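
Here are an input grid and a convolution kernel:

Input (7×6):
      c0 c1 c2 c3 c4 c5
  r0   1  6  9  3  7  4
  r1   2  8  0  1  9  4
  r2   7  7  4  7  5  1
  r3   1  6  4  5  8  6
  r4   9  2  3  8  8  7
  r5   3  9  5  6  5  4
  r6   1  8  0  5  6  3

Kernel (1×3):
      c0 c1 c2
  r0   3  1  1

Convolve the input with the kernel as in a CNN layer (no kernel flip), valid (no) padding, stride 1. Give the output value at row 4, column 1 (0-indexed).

17

The receptive field on the input at this output position is [2 3 8]. Elementwise product with the kernel and sum: 2·3 + 3·1 + 8·1.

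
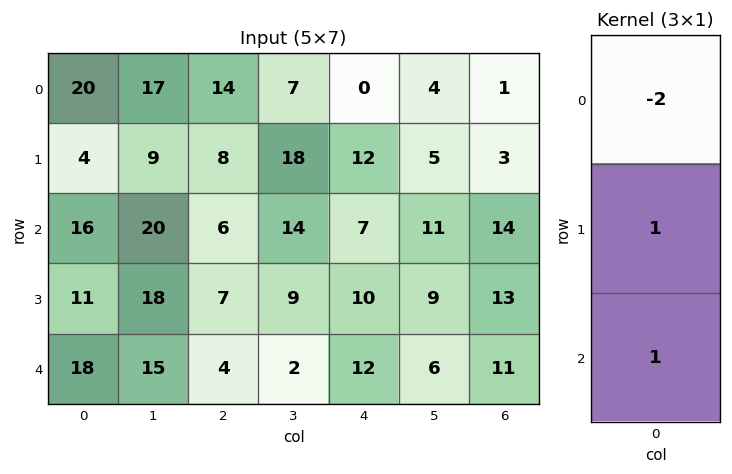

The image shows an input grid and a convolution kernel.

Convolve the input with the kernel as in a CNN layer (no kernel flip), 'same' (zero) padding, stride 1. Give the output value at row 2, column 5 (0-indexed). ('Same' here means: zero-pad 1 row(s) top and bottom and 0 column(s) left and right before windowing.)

10

The receptive field on the zero-padded input at this output position is [5 / 11 / 9]. Elementwise product with the kernel and sum: 5·-2 + 11·1 + 9·1.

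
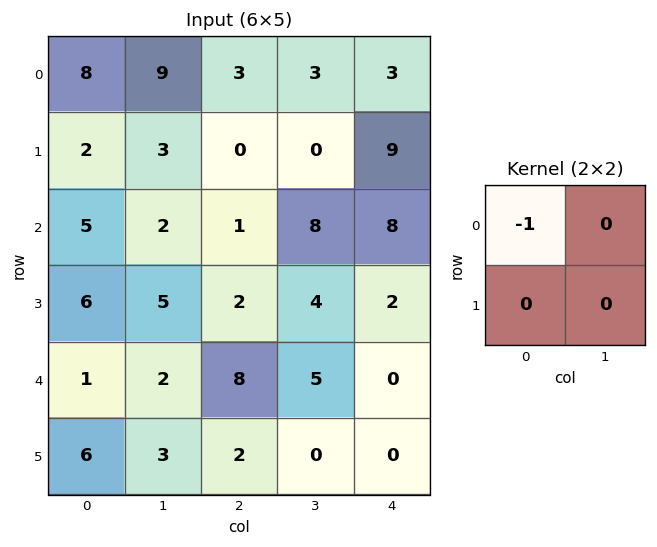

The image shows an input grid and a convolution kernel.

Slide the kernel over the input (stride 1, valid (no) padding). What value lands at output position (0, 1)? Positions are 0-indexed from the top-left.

-9

The receptive field on the input at this output position is [9 3 / 3 0]. Elementwise product with the kernel and sum: 9·-1.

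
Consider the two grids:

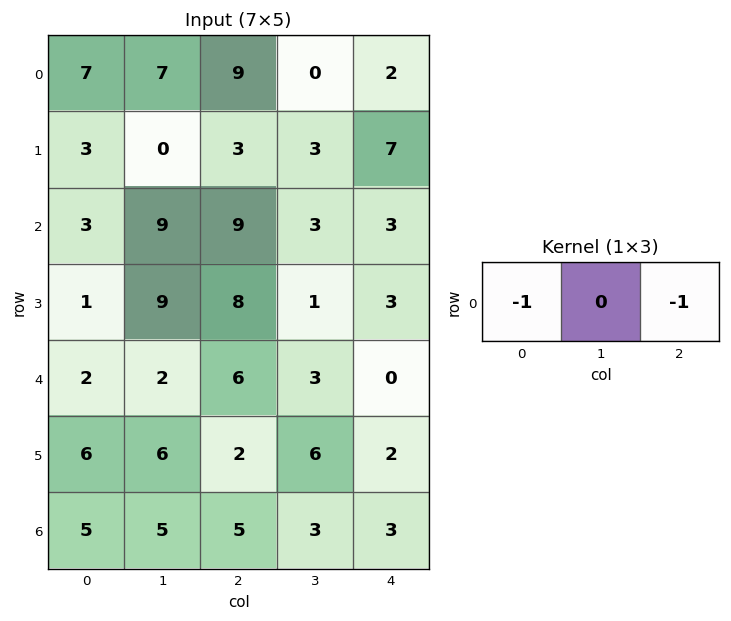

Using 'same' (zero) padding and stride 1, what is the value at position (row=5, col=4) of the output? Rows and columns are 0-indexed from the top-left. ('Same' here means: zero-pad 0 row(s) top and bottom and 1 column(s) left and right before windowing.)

The receptive field on the zero-padded input at this output position is [6 2 0]. Elementwise product with the kernel and sum: 6·-1 + 0·-1.

-6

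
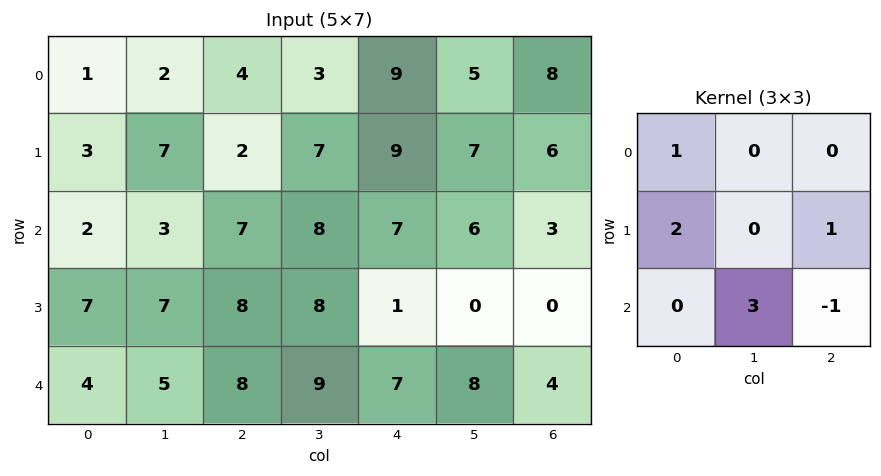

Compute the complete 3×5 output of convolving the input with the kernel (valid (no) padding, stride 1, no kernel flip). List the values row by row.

11 36 34 39 48
27 37 46 32 26
31 40 44 37 29

Output[0,0]: The receptive field on the input at this output position is [1 2 4 / 3 7 2 / 2 3 7]. Elementwise product with the kernel and sum: 1·1 + 3·2 + 2·1 + 3·3 + 7·-1.
Output[0,1]: The receptive field on the input at this output position is [2 4 3 / 7 2 7 / 3 7 8]. Elementwise product with the kernel and sum: 2·1 + 7·2 + 7·1 + 7·3 + 8·-1.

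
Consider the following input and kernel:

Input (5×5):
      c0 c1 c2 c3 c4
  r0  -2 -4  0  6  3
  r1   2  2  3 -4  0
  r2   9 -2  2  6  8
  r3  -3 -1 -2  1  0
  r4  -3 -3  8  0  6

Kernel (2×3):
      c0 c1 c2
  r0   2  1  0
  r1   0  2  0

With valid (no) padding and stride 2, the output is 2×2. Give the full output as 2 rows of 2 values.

-4 -2
14 12

Output[0,0]: The receptive field on the input at this output position is [-2 -4 0 / 2 2 3]. Elementwise product with the kernel and sum: -2·2 + -4·1 + 2·2.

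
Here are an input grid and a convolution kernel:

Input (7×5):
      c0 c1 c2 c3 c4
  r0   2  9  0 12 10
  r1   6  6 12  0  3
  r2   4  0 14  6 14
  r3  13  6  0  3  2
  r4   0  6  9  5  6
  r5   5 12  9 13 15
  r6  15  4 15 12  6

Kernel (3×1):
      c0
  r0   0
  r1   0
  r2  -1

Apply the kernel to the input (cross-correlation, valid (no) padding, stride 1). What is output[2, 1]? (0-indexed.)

The receptive field on the input at this output position is [0 / 6 / 6]. Elementwise product with the kernel and sum: 6·-1.

-6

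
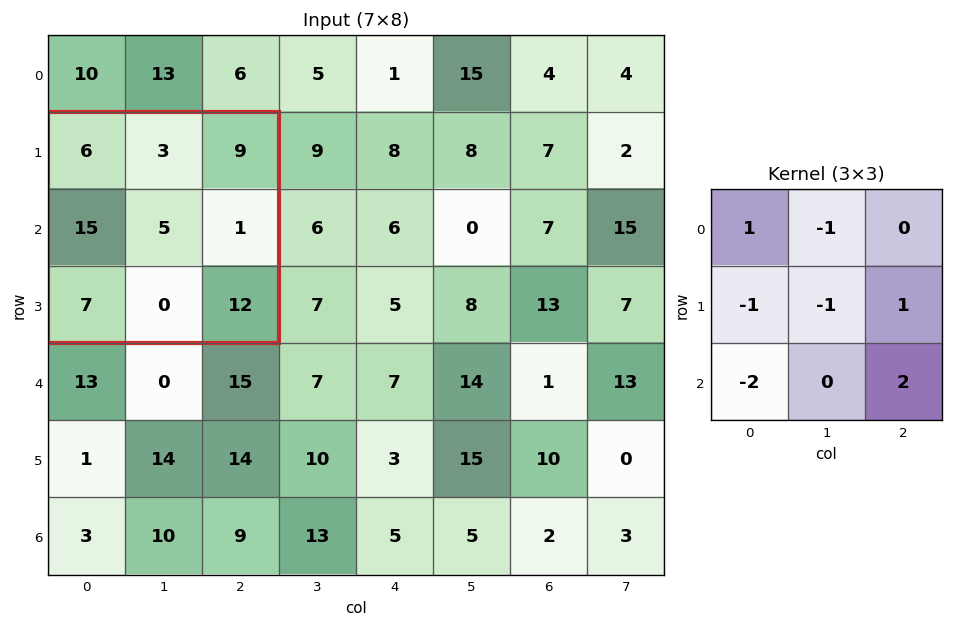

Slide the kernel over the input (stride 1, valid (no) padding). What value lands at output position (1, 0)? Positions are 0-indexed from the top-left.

-6

The receptive field on the input at this output position is [6 3 9 / 15 5 1 / 7 0 12]. Elementwise product with the kernel and sum: 6·1 + 3·-1 + 15·-1 + 5·-1 + 1·1 + 7·-2 + 12·2.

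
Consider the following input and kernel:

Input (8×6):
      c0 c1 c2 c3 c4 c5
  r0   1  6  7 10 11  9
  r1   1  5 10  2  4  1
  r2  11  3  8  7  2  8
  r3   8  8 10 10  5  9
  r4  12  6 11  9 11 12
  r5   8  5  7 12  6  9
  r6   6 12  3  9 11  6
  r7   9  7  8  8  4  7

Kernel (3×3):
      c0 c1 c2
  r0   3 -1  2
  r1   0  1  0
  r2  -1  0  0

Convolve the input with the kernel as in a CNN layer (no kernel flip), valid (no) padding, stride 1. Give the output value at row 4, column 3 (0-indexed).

37

The receptive field on the input at this output position is [9 11 12 / 12 6 9 / 9 11 6]. Elementwise product with the kernel and sum: 9·3 + 11·-1 + 12·2 + 6·1 + 9·-1.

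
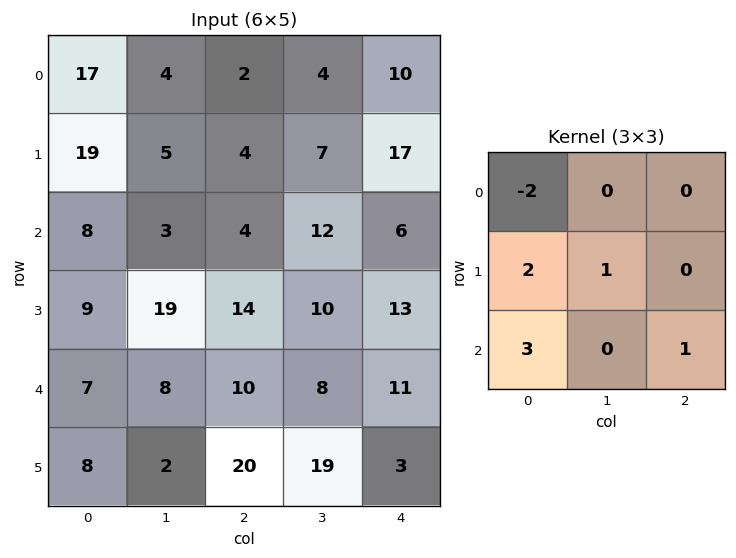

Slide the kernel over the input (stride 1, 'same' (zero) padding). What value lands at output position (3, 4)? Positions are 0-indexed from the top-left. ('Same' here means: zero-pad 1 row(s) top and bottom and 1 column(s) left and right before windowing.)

The receptive field on the zero-padded input at this output position is [12 6 0 / 10 13 0 / 8 11 0]. Elementwise product with the kernel and sum: 12·-2 + 10·2 + 13·1 + 8·3 + 0·1.

33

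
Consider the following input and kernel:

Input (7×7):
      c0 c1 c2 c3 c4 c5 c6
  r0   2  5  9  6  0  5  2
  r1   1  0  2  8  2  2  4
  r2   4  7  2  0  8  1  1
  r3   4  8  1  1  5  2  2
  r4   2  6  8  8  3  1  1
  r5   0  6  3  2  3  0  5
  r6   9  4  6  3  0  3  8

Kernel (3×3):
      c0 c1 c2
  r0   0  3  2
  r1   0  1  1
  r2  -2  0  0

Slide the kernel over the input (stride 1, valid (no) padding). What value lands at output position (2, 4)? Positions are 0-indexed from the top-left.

The receptive field on the input at this output position is [8 1 1 / 5 2 2 / 3 1 1]. Elementwise product with the kernel and sum: 1·3 + 1·2 + 2·1 + 2·1 + 3·-2.

3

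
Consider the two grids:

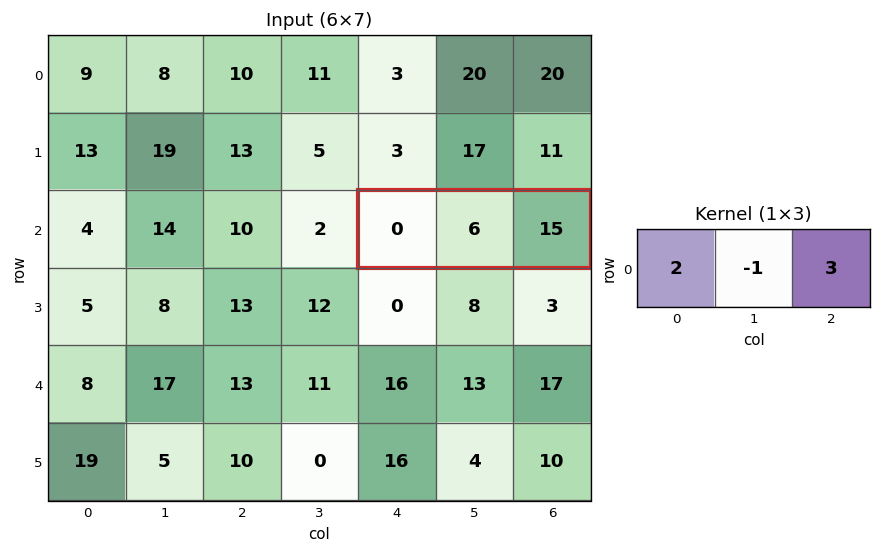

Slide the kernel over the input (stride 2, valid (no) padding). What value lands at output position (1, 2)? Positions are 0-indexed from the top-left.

39

The receptive field on the input at this output position is [0 6 15]. Elementwise product with the kernel and sum: 0·2 + 6·-1 + 15·3.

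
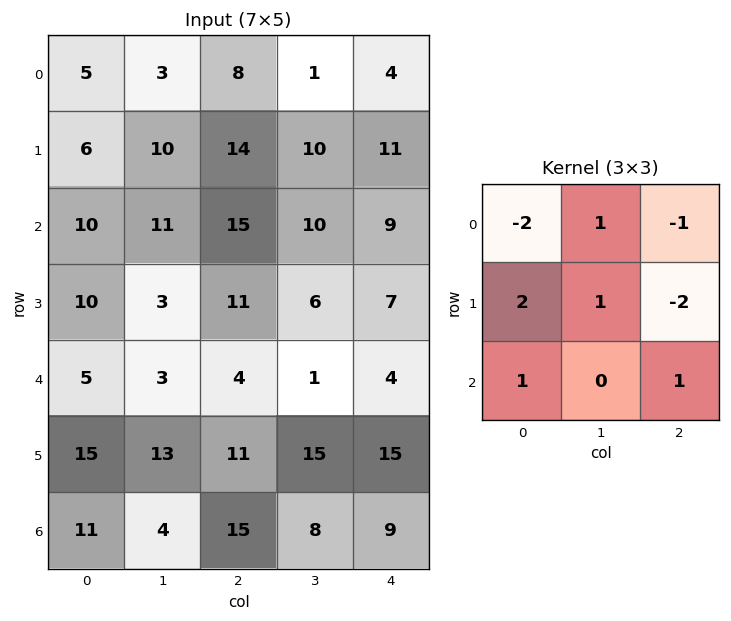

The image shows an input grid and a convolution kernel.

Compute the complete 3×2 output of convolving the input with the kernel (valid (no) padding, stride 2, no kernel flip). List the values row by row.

Output[0,0]: The receptive field on the input at this output position is [5 3 8 / 6 10 14 / 10 11 15]. Elementwise product with the kernel and sum: 5·-2 + 3·1 + 8·-1 + 6·2 + 10·1 + 14·-2 + 10·1 + 15·1.

4 21
-14 -7
36 20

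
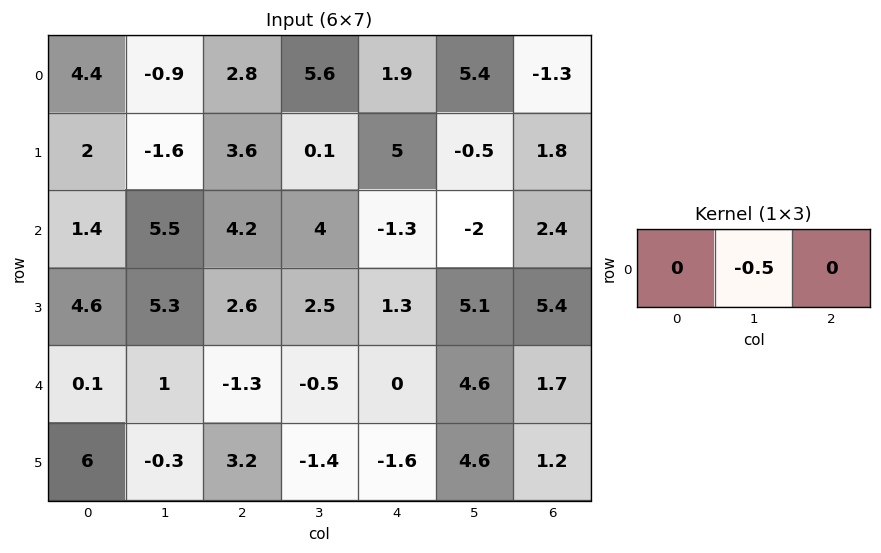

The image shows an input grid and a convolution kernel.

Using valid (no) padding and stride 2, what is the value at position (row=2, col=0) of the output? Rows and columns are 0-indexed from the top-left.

The receptive field on the input at this output position is [0.1 1 -1.3]. Elementwise product with the kernel and sum: 1·-0.5.

-0.5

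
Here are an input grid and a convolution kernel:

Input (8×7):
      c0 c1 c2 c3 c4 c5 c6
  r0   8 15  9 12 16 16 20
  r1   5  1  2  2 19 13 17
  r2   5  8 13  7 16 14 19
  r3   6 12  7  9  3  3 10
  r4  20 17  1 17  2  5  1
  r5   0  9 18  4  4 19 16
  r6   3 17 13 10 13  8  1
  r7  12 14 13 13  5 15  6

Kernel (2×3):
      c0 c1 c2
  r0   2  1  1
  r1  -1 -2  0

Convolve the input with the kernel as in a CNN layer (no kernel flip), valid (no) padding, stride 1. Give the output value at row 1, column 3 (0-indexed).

-3

The receptive field on the input at this output position is [2 19 13 / 7 16 14]. Elementwise product with the kernel and sum: 2·2 + 19·1 + 13·1 + 7·-1 + 16·-2.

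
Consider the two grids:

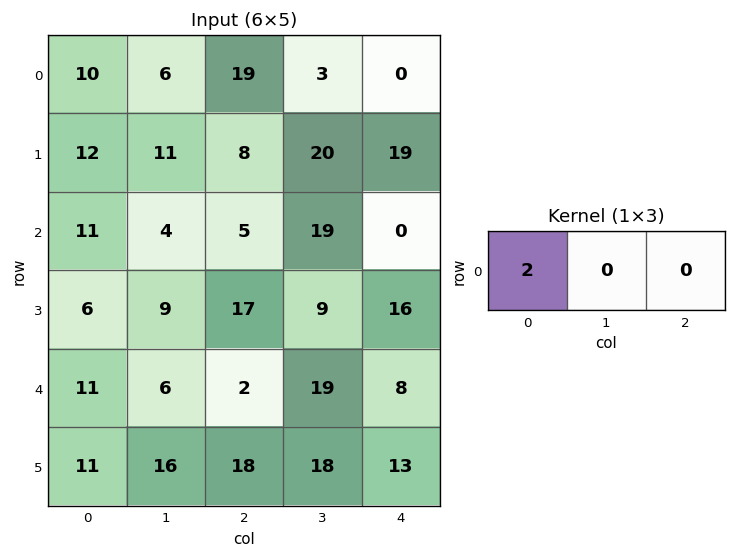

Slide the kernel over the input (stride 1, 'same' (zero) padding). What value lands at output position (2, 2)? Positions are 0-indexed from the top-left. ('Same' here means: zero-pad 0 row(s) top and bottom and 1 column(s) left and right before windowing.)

The receptive field on the zero-padded input at this output position is [4 5 19]. Elementwise product with the kernel and sum: 4·2.

8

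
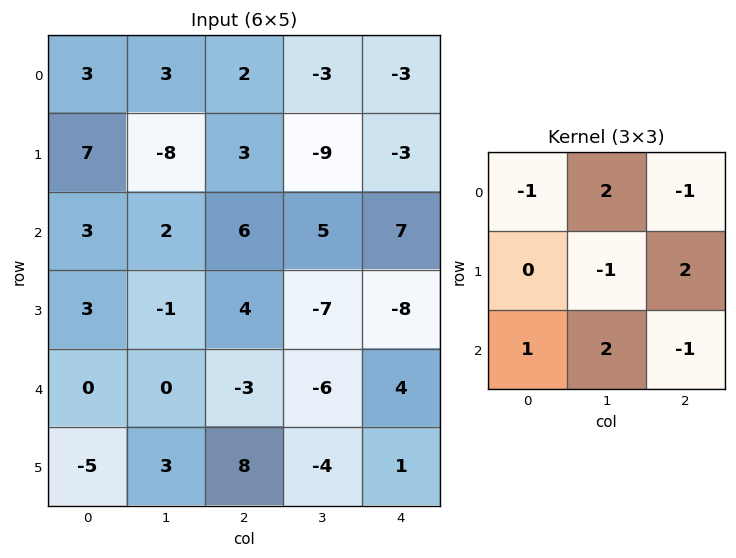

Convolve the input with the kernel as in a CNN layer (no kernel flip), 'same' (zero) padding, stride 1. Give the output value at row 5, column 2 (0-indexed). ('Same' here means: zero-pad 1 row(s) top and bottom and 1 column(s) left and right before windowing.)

The receptive field on the zero-padded input at this output position is [0 -3 -6 / 3 8 -4 / 0 0 0]. Elementwise product with the kernel and sum: 0·-1 + -3·2 + -6·-1 + 8·-1 + -4·2 + 0·1 + 0·2 + 0·-1.

-16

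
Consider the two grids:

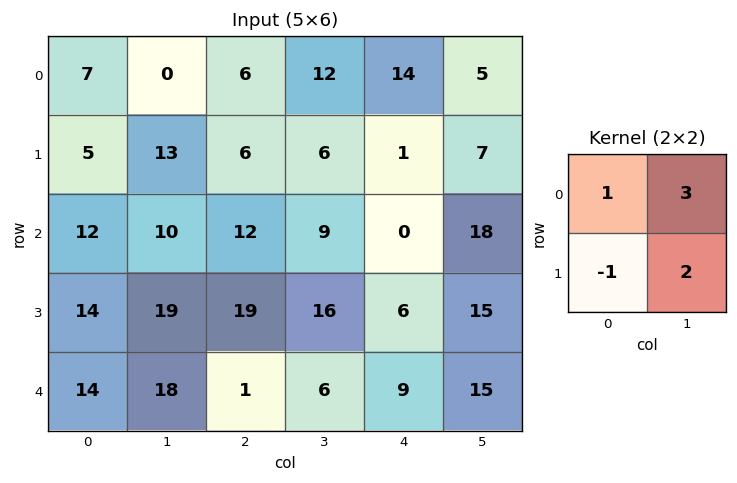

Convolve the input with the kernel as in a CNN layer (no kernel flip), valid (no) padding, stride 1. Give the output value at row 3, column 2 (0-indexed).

The receptive field on the input at this output position is [19 16 / 1 6]. Elementwise product with the kernel and sum: 19·1 + 16·3 + 1·-1 + 6·2.

78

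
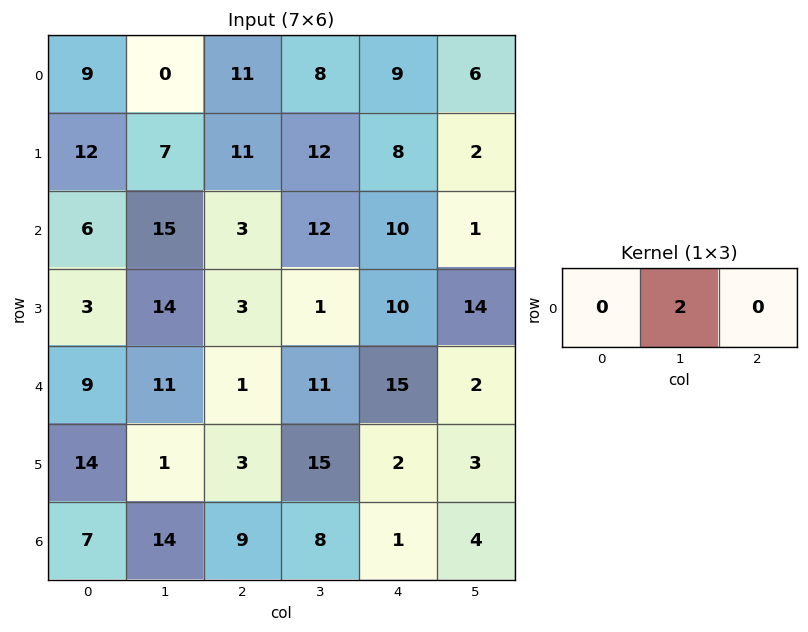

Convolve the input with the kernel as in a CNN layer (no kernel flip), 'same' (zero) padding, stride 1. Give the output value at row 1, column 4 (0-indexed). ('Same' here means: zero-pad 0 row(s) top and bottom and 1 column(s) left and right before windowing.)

The receptive field on the zero-padded input at this output position is [12 8 2]. Elementwise product with the kernel and sum: 8·2.

16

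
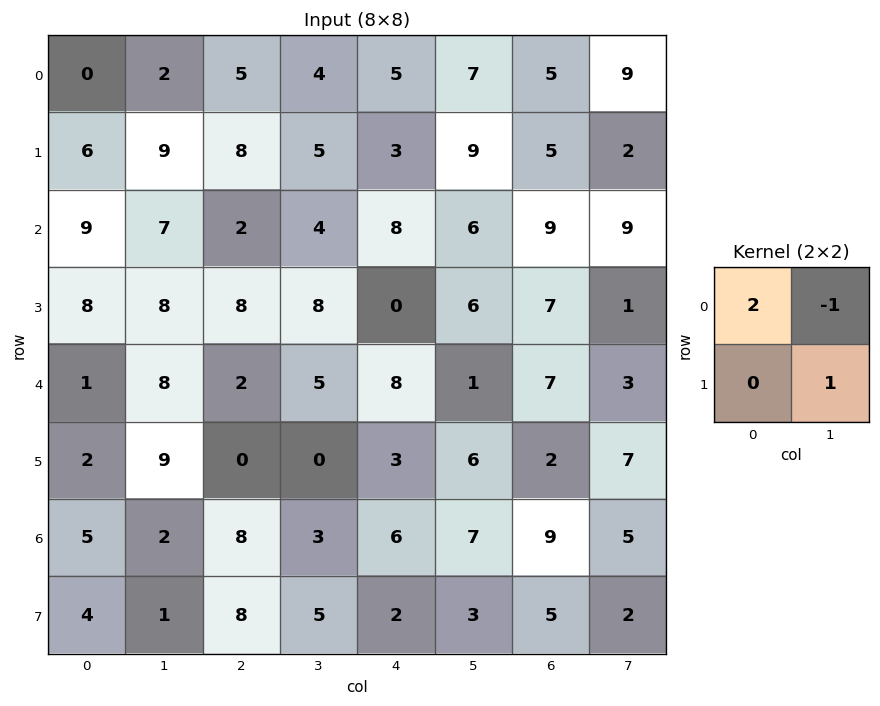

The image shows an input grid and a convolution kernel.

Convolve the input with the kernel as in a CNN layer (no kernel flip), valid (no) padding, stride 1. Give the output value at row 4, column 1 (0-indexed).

The receptive field on the input at this output position is [8 2 / 9 0]. Elementwise product with the kernel and sum: 8·2 + 2·-1 + 0·1.

14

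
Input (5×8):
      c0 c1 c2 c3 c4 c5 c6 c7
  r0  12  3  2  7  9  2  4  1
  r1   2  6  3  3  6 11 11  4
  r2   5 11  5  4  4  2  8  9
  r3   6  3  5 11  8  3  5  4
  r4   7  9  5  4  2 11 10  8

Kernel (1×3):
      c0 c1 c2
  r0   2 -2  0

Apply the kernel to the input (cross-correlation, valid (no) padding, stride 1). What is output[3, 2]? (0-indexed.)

The receptive field on the input at this output position is [5 11 8]. Elementwise product with the kernel and sum: 5·2 + 11·-2.

-12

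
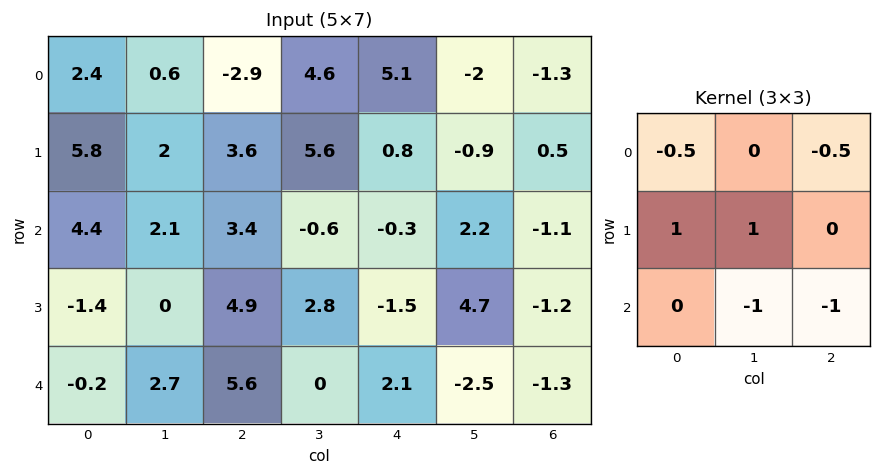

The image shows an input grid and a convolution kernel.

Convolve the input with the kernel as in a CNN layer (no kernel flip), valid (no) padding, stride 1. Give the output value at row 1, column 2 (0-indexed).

-0.7

The receptive field on the input at this output position is [3.6 5.6 0.8 / 3.4 -0.6 -0.3 / 4.9 2.8 -1.5]. Elementwise product with the kernel and sum: 3.6·-0.5 + 0.8·-0.5 + 3.4·1 + -0.6·1 + 2.8·-1 + -1.5·-1.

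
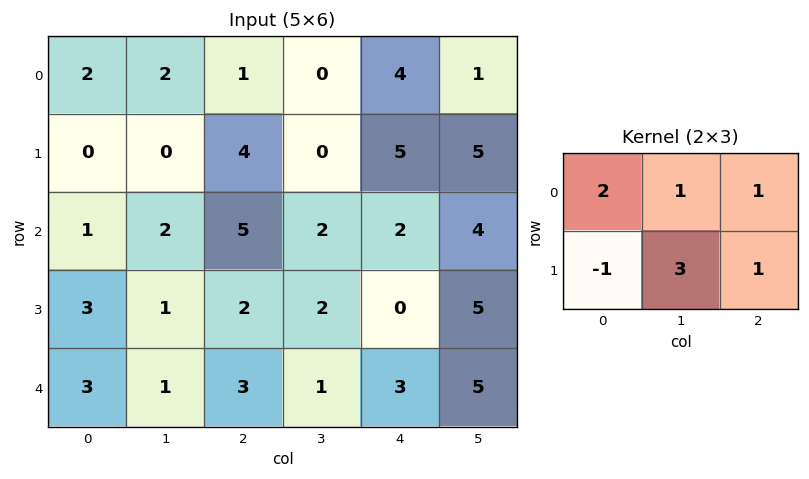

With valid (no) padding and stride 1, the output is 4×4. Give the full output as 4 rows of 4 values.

11 17 7 25
14 19 16 18
11 18 18 13
12 15 9 22

Output[0,0]: The receptive field on the input at this output position is [2 2 1 / 0 0 4]. Elementwise product with the kernel and sum: 2·2 + 2·1 + 1·1 + 0·-1 + 0·3 + 4·1.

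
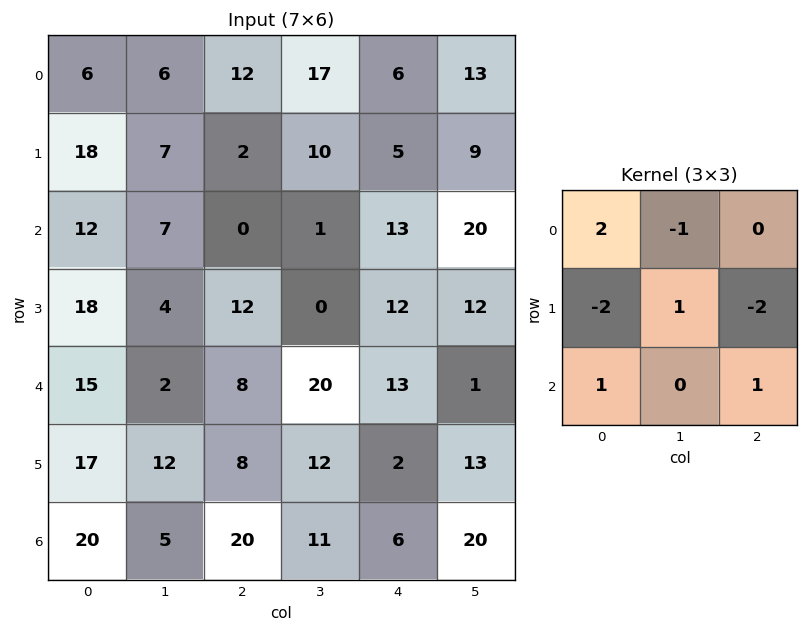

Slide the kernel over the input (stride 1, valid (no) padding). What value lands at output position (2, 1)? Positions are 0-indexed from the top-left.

The receptive field on the input at this output position is [7 0 1 / 4 12 0 / 2 8 20]. Elementwise product with the kernel and sum: 7·2 + 0·-1 + 4·-2 + 12·1 + 0·-2 + 2·1 + 20·1.

40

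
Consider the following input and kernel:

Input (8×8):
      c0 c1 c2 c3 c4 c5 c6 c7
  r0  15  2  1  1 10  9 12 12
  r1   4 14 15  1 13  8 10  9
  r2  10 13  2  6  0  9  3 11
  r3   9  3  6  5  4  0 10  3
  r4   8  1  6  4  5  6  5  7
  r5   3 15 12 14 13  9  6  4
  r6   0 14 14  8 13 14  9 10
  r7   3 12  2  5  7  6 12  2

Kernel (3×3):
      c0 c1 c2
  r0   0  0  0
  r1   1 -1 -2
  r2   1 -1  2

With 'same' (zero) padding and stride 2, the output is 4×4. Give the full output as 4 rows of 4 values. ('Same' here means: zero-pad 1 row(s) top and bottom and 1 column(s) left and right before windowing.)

5 0 -23 -11
-39 6 -11 -20
17 18 6 -2
-7 4 -23 -17

Output[0,0]: The receptive field on the zero-padded input at this output position is [0 0 0 / 0 15 2 / 0 4 14]. Elementwise product with the kernel and sum: 0·1 + 15·-1 + 2·-2 + 0·1 + 4·-1 + 14·2.
Output[0,1]: The receptive field on the zero-padded input at this output position is [0 0 0 / 2 1 1 / 14 15 1]. Elementwise product with the kernel and sum: 2·1 + 1·-1 + 1·-2 + 14·1 + 15·-1 + 1·2.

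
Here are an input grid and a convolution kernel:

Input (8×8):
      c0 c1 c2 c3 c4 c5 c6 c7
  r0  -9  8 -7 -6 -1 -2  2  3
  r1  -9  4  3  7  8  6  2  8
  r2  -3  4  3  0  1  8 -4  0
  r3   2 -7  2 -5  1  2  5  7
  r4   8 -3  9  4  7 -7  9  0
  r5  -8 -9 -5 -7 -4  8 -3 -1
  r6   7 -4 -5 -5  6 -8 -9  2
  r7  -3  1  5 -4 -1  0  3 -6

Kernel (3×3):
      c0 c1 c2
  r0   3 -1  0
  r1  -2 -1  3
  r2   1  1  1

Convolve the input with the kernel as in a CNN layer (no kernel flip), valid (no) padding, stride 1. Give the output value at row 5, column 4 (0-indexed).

-49

The receptive field on the input at this output position is [-4 8 -3 / 6 -8 -9 / -1 0 3]. Elementwise product with the kernel and sum: -4·3 + 8·-1 + 6·-2 + -8·-1 + -9·3 + -1·1 + 0·1 + 3·1.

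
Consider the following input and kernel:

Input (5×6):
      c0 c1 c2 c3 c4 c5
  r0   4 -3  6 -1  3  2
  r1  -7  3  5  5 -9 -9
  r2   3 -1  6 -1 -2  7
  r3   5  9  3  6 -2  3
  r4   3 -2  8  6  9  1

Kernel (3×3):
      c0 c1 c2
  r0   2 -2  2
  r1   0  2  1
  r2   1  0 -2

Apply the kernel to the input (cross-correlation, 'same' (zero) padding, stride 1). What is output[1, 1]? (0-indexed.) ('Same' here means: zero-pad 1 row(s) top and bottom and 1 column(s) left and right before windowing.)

The receptive field on the zero-padded input at this output position is [4 -3 6 / -7 3 5 / 3 -1 6]. Elementwise product with the kernel and sum: 4·2 + -3·-2 + 6·2 + 3·2 + 5·1 + 3·1 + 6·-2.

28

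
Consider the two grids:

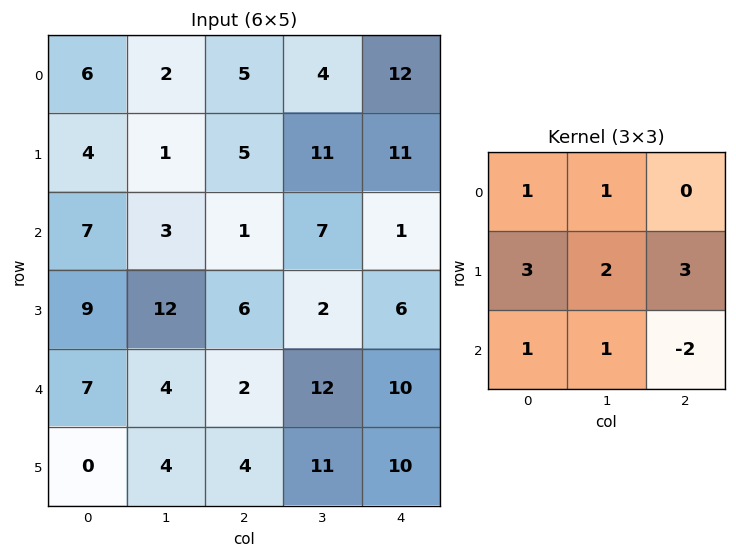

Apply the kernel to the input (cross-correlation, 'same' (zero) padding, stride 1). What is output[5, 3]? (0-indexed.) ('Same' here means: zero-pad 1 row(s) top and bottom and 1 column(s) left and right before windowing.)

78

The receptive field on the zero-padded input at this output position is [2 12 10 / 4 11 10 / 0 0 0]. Elementwise product with the kernel and sum: 2·1 + 12·1 + 4·3 + 11·2 + 10·3 + 0·1 + 0·1 + 0·-2.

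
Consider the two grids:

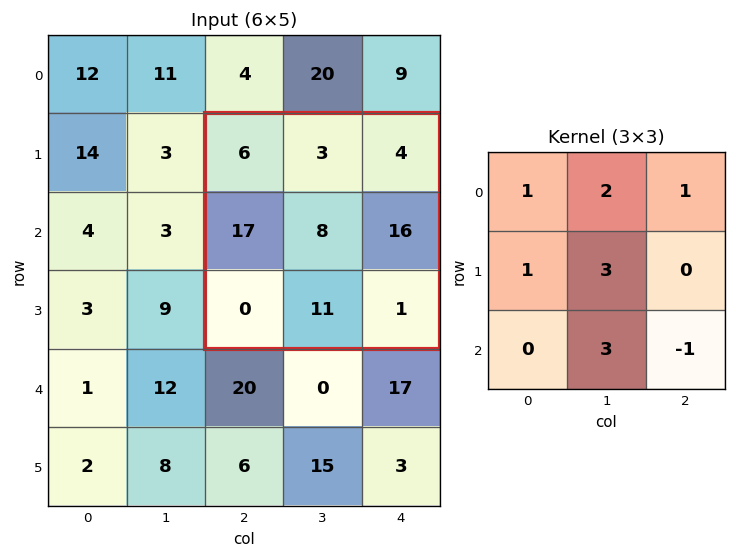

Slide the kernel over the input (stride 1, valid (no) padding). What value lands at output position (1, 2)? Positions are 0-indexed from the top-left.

89

The receptive field on the input at this output position is [6 3 4 / 17 8 16 / 0 11 1]. Elementwise product with the kernel and sum: 6·1 + 3·2 + 4·1 + 17·1 + 8·3 + 11·3 + 1·-1.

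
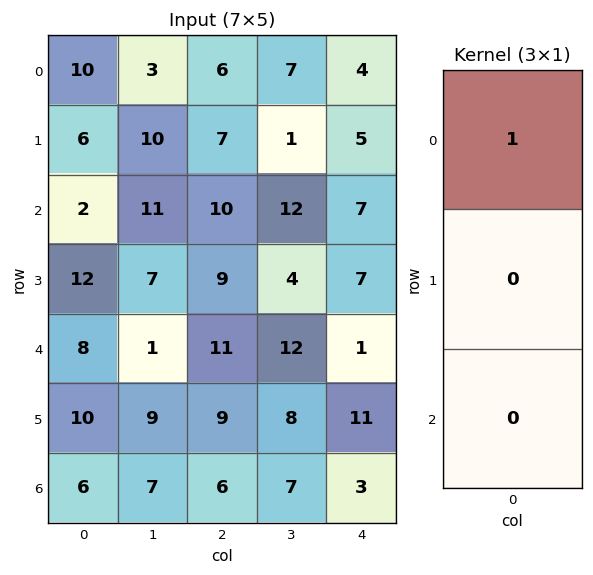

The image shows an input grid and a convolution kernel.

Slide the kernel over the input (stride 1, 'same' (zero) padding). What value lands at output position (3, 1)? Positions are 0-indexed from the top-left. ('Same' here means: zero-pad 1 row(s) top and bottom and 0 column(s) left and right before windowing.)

11

The receptive field on the zero-padded input at this output position is [11 / 7 / 1]. Elementwise product with the kernel and sum: 11·1.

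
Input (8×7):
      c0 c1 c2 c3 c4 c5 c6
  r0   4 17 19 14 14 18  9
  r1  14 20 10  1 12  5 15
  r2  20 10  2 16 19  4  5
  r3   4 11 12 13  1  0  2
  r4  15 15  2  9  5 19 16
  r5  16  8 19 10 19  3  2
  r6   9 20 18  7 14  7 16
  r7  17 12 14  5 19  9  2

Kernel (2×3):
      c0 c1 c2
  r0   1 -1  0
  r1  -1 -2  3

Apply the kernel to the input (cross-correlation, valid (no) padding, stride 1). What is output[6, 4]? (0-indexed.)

-24

The receptive field on the input at this output position is [14 7 16 / 19 9 2]. Elementwise product with the kernel and sum: 14·1 + 7·-1 + 19·-1 + 9·-2 + 2·3.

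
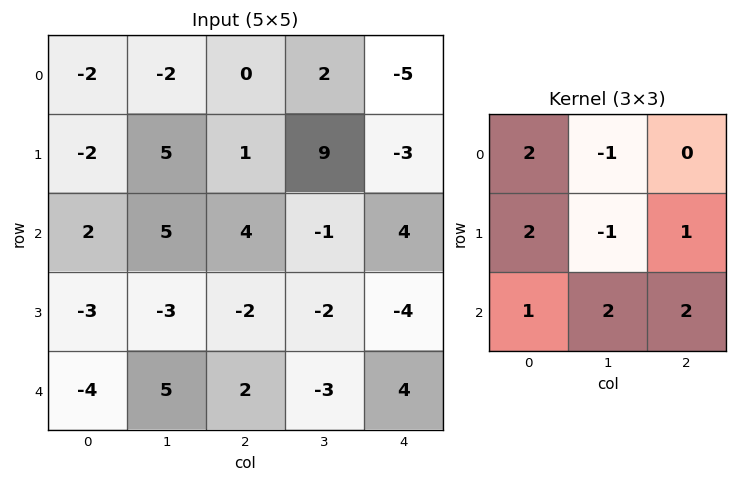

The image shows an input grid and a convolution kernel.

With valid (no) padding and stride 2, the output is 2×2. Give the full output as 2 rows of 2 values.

Output[0,0]: The receptive field on the input at this output position is [-2 -2 0 / -2 5 1 / 2 5 4]. Elementwise product with the kernel and sum: -2·2 + -2·-1 + -2·2 + 5·-1 + 1·1 + 2·1 + 5·2 + 4·2.
Output[0,1]: The receptive field on the input at this output position is [0 2 -5 / 1 9 -3 / 4 -1 4]. Elementwise product with the kernel and sum: 0·2 + 2·-1 + 1·2 + 9·-1 + -3·1 + 4·1 + -1·2 + 4·2.

10 -2
4 7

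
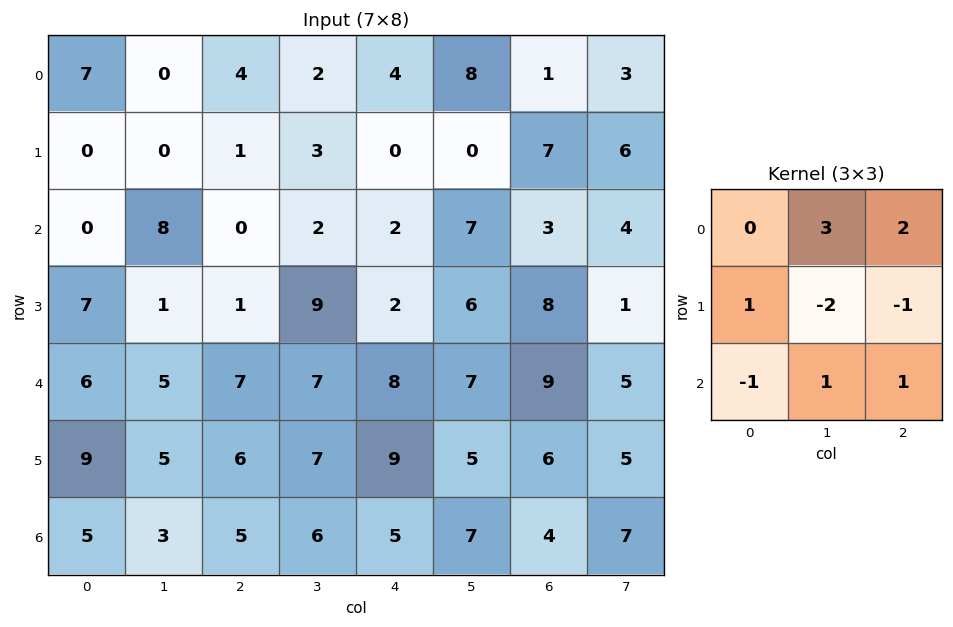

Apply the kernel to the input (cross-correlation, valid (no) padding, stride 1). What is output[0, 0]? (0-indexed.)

The receptive field on the input at this output position is [7 0 4 / 0 0 1 / 0 8 0]. Elementwise product with the kernel and sum: 0·3 + 4·2 + 0·1 + 0·-2 + 1·-1 + 0·-1 + 8·1 + 0·1.

15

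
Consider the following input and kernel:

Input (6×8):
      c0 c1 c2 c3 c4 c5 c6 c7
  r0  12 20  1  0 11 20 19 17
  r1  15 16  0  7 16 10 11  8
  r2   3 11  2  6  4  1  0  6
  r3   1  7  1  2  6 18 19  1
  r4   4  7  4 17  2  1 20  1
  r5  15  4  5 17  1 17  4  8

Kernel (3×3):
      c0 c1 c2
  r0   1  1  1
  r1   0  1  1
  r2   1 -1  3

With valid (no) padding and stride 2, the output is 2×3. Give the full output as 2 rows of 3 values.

Output[0,0]: The receptive field on the input at this output position is [12 20 1 / 15 16 0 / 3 11 2]. Elementwise product with the kernel and sum: 12·1 + 20·1 + 1·1 + 16·1 + 0·1 + 3·1 + 11·-1 + 2·3.
Output[0,1]: The receptive field on the input at this output position is [1 0 11 / 0 7 16 / 2 6 4]. Elementwise product with the kernel and sum: 1·1 + 0·1 + 11·1 + 7·1 + 16·1 + 2·1 + 6·-1 + 4·3.

47 43 74
33 13 103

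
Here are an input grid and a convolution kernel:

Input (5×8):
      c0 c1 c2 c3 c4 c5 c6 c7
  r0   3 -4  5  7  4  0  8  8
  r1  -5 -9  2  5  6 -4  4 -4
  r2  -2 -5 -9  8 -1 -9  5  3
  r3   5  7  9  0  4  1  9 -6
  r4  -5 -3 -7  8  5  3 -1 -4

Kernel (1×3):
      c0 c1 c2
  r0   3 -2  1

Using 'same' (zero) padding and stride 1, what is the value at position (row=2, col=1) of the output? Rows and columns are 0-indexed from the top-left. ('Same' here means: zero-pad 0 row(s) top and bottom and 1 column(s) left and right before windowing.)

The receptive field on the zero-padded input at this output position is [-2 -5 -9]. Elementwise product with the kernel and sum: -2·3 + -5·-2 + -9·1.

-5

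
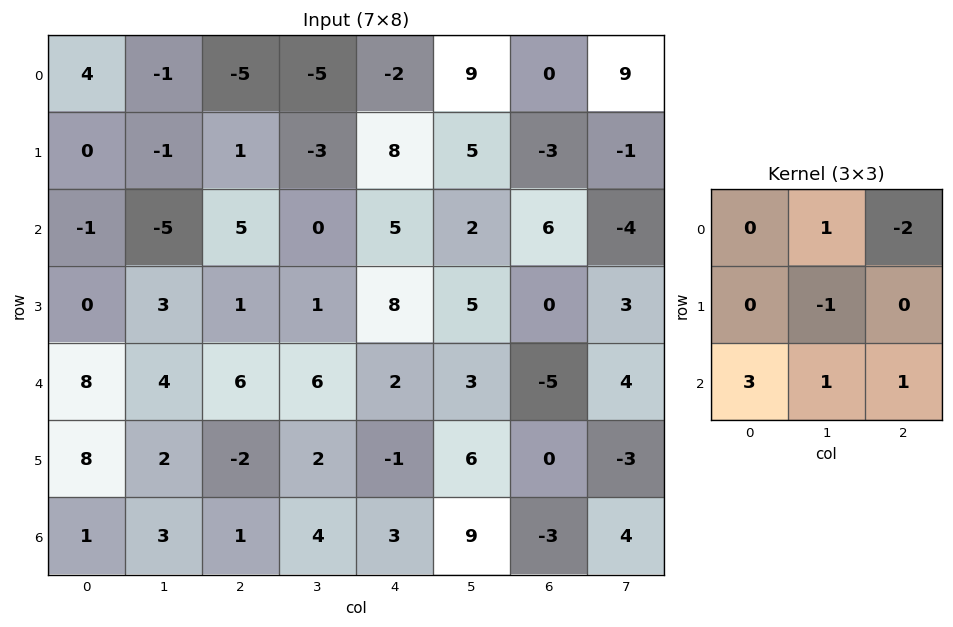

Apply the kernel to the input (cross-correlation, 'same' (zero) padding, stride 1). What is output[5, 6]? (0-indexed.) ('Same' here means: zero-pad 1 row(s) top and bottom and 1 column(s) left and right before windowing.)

15

The receptive field on the zero-padded input at this output position is [3 -5 4 / 6 0 -3 / 9 -3 4]. Elementwise product with the kernel and sum: -5·1 + 4·-2 + 0·-1 + 9·3 + -3·1 + 4·1.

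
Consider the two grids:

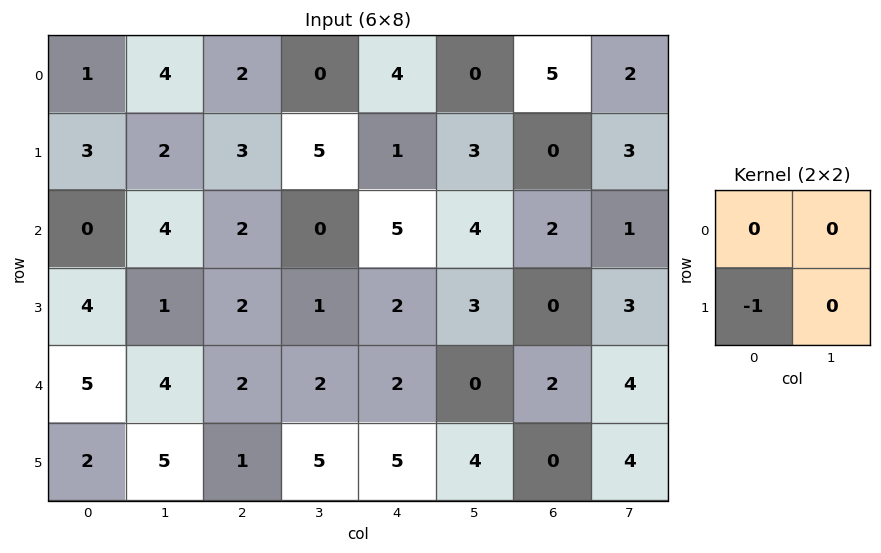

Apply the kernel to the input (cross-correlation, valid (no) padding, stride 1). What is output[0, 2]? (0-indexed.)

-3

The receptive field on the input at this output position is [2 0 / 3 5]. Elementwise product with the kernel and sum: 3·-1.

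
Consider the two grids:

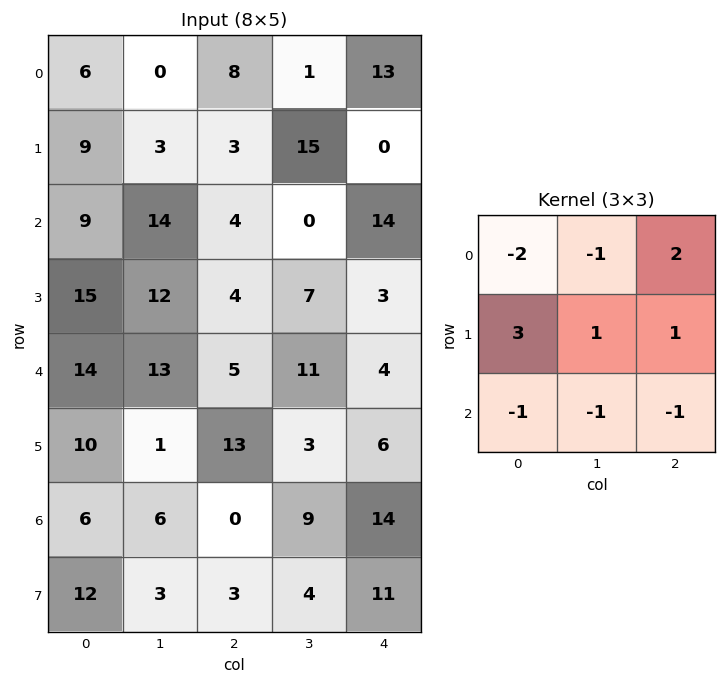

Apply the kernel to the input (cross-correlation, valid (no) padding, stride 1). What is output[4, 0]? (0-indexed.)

The receptive field on the input at this output position is [14 13 5 / 10 1 13 / 6 6 0]. Elementwise product with the kernel and sum: 14·-2 + 13·-1 + 5·2 + 10·3 + 1·1 + 13·1 + 6·-1 + 6·-1 + 0·-1.

1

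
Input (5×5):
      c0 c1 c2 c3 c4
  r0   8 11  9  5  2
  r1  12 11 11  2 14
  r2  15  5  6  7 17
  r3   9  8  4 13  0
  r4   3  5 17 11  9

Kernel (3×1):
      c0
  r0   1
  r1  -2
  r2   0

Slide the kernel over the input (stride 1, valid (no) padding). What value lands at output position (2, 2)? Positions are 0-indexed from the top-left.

The receptive field on the input at this output position is [6 / 4 / 17]. Elementwise product with the kernel and sum: 6·1 + 4·-2.

-2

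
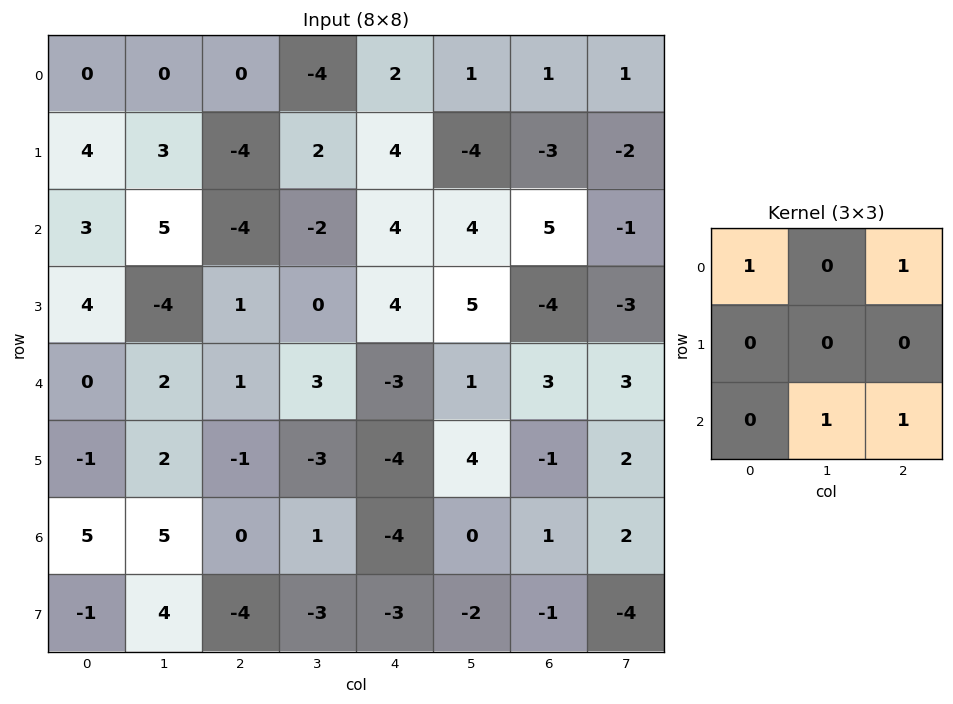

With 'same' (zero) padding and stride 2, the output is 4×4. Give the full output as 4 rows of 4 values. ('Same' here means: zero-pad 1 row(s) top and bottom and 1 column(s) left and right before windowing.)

7 -2 0 -5
3 6 7 -13
-3 -8 5 3
5 -8 -4 1

Output[0,0]: The receptive field on the zero-padded input at this output position is [0 0 0 / 0 0 0 / 0 4 3]. Elementwise product with the kernel and sum: 0·1 + 0·1 + 4·1 + 3·1.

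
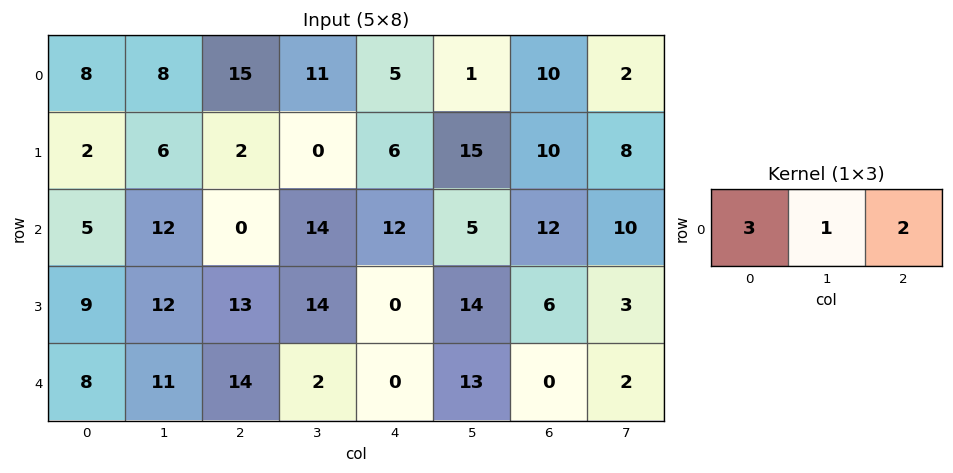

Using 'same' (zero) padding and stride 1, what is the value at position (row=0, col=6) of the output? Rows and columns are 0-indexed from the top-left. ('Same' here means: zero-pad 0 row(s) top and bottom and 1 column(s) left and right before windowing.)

The receptive field on the zero-padded input at this output position is [1 10 2]. Elementwise product with the kernel and sum: 1·3 + 10·1 + 2·2.

17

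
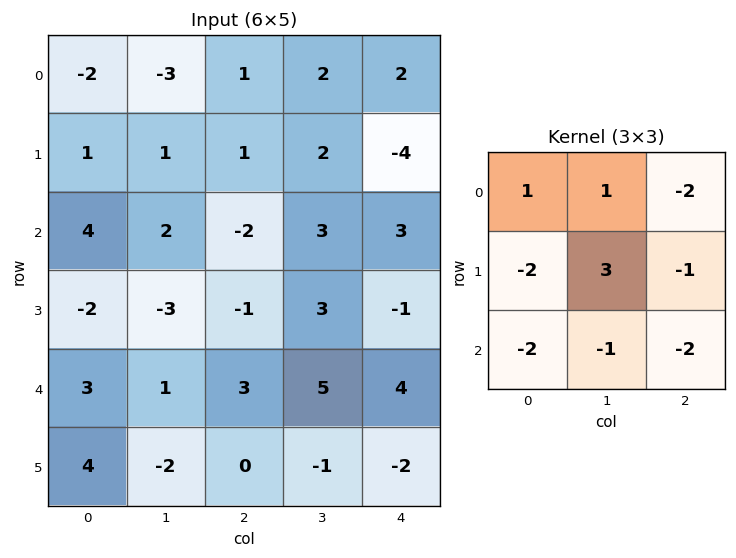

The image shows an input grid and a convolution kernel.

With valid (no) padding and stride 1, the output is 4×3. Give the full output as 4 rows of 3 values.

Output[0,0]: The receptive field on the input at this output position is [-2 -3 1 / 1 1 1 / 4 2 -2]. Elementwise product with the kernel and sum: -2·1 + -3·1 + 1·-2 + 1·-2 + 1·3 + 1·-1 + 4·-2 + 2·-1 + -2·-2.

-13 -15 2
9 -14 22
-7 -21 -12
-15 -2 14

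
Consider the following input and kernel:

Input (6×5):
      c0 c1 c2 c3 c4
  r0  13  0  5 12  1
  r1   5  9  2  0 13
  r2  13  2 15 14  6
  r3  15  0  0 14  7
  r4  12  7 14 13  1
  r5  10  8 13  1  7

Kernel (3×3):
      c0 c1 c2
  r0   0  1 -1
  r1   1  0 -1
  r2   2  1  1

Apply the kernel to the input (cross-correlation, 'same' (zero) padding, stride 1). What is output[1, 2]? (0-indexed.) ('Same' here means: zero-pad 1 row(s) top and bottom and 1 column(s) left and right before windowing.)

35

The receptive field on the zero-padded input at this output position is [0 5 12 / 9 2 0 / 2 15 14]. Elementwise product with the kernel and sum: 5·1 + 12·-1 + 9·1 + 0·-1 + 2·2 + 15·1 + 14·1.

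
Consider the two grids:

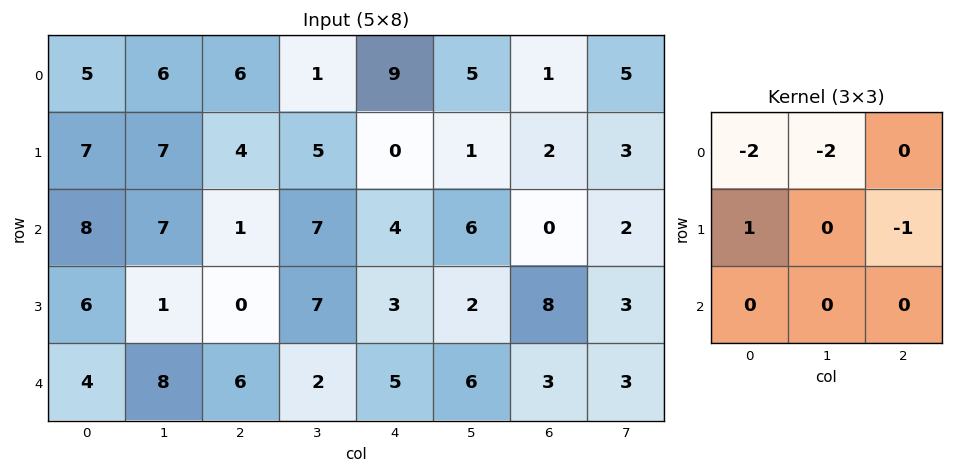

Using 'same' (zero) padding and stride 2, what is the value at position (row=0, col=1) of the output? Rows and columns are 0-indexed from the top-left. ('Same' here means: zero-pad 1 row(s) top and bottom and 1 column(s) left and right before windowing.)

5

The receptive field on the zero-padded input at this output position is [0 0 0 / 6 6 1 / 7 4 5]. Elementwise product with the kernel and sum: 0·-2 + 0·-2 + 6·1 + 1·-1.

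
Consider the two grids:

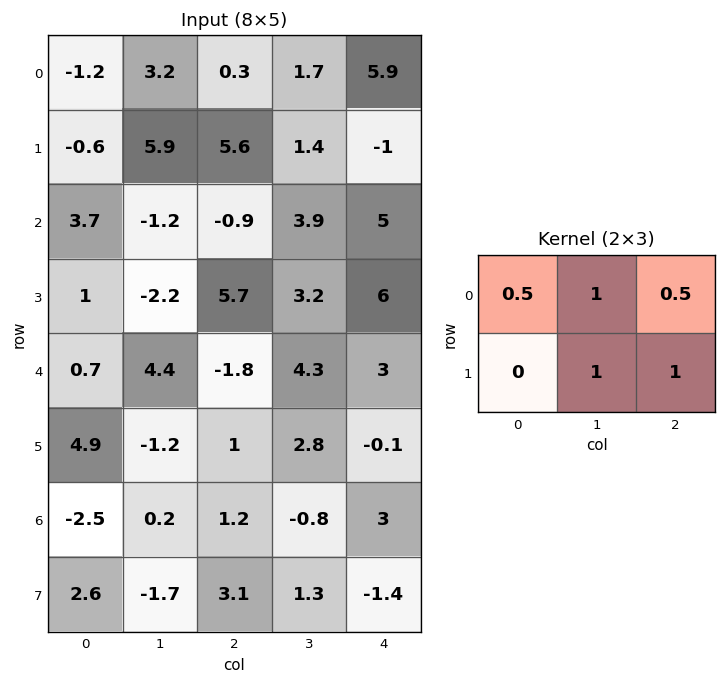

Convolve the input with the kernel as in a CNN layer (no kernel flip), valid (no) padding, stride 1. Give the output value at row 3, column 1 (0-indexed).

The receptive field on the input at this output position is [-2.2 5.7 3.2 / 4.4 -1.8 4.3]. Elementwise product with the kernel and sum: -2.2·0.5 + 5.7·1 + 3.2·0.5 + -1.8·1 + 4.3·1.

8.7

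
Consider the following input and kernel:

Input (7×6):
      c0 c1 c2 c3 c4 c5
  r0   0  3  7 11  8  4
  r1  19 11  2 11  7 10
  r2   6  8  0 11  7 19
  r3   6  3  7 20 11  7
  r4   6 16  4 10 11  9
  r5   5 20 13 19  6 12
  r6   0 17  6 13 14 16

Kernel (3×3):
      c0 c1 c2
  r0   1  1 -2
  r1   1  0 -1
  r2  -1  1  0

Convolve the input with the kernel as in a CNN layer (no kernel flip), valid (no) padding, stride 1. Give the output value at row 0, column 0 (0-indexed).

The receptive field on the input at this output position is [0 3 7 / 19 11 2 / 6 8 0]. Elementwise product with the kernel and sum: 0·1 + 3·1 + 7·-2 + 19·1 + 2·-1 + 6·-1 + 8·1.

8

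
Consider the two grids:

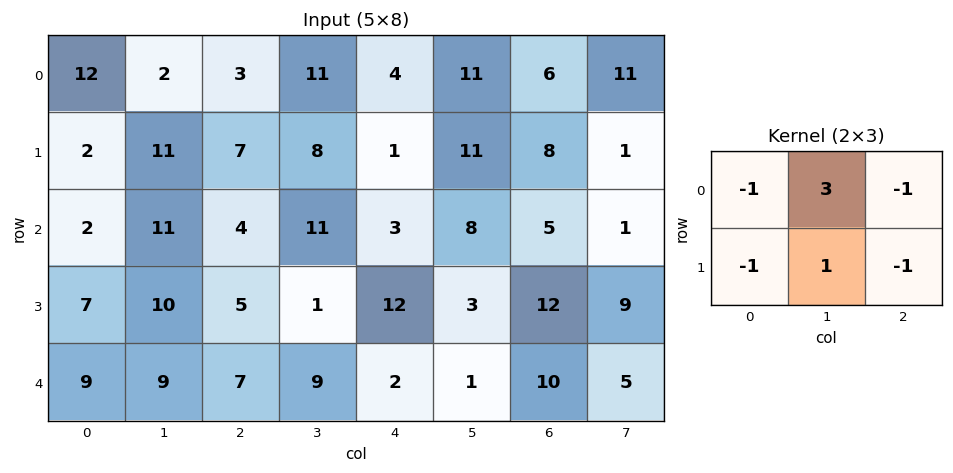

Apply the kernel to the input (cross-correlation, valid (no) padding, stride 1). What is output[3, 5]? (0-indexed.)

The receptive field on the input at this output position is [3 12 9 / 1 10 5]. Elementwise product with the kernel and sum: 3·-1 + 12·3 + 9·-1 + 1·-1 + 10·1 + 5·-1.

28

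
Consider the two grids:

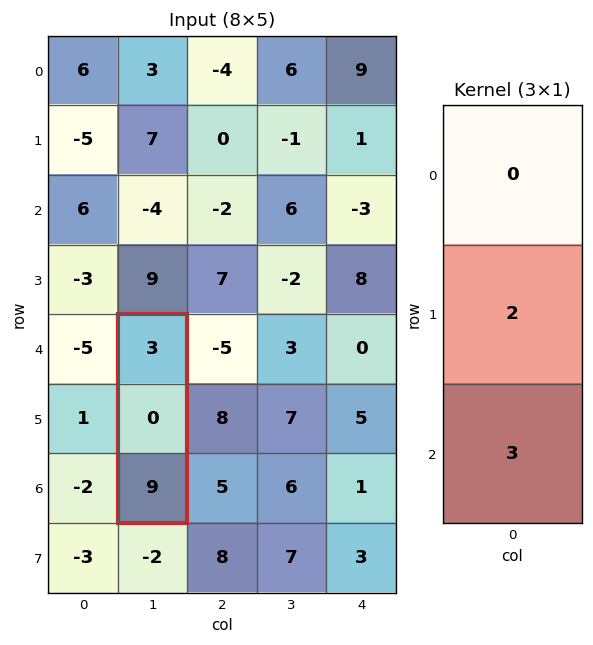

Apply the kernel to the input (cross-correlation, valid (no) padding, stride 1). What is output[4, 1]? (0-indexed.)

The receptive field on the input at this output position is [3 / 0 / 9]. Elementwise product with the kernel and sum: 0·2 + 9·3.

27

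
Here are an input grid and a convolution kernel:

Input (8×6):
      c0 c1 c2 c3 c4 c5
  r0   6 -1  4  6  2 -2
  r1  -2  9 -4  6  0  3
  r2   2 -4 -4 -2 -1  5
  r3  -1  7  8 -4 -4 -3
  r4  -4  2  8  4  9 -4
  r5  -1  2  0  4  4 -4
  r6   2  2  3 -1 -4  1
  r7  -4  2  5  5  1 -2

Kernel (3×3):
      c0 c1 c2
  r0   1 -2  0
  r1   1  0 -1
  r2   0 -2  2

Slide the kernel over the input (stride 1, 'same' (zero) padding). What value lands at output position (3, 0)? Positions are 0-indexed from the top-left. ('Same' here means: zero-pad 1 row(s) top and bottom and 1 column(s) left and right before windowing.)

1

The receptive field on the zero-padded input at this output position is [0 2 -4 / 0 -1 7 / 0 -4 2]. Elementwise product with the kernel and sum: 0·1 + 2·-2 + 0·1 + 7·-1 + -4·-2 + 2·2.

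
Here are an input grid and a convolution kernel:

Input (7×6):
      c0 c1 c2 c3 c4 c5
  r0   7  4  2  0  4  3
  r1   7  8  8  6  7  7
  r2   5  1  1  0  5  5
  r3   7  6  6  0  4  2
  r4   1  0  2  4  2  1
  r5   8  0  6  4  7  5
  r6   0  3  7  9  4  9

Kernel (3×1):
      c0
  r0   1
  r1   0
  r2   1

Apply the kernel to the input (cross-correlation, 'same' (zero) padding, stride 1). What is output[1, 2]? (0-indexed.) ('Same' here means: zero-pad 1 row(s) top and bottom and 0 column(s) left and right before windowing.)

The receptive field on the zero-padded input at this output position is [2 / 8 / 1]. Elementwise product with the kernel and sum: 2·1 + 1·1.

3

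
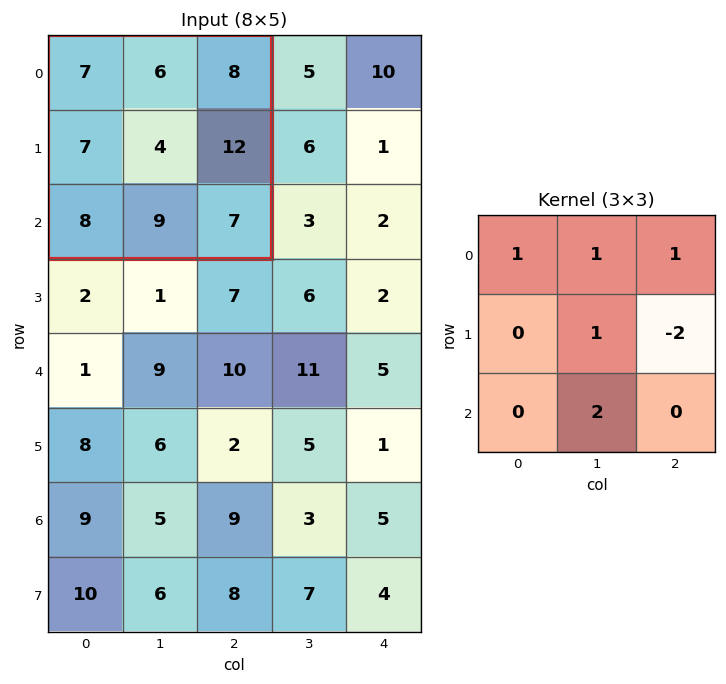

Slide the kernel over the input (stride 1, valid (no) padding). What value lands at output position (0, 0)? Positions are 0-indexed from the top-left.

The receptive field on the input at this output position is [7 6 8 / 7 4 12 / 8 9 7]. Elementwise product with the kernel and sum: 7·1 + 6·1 + 8·1 + 4·1 + 12·-2 + 9·2.

19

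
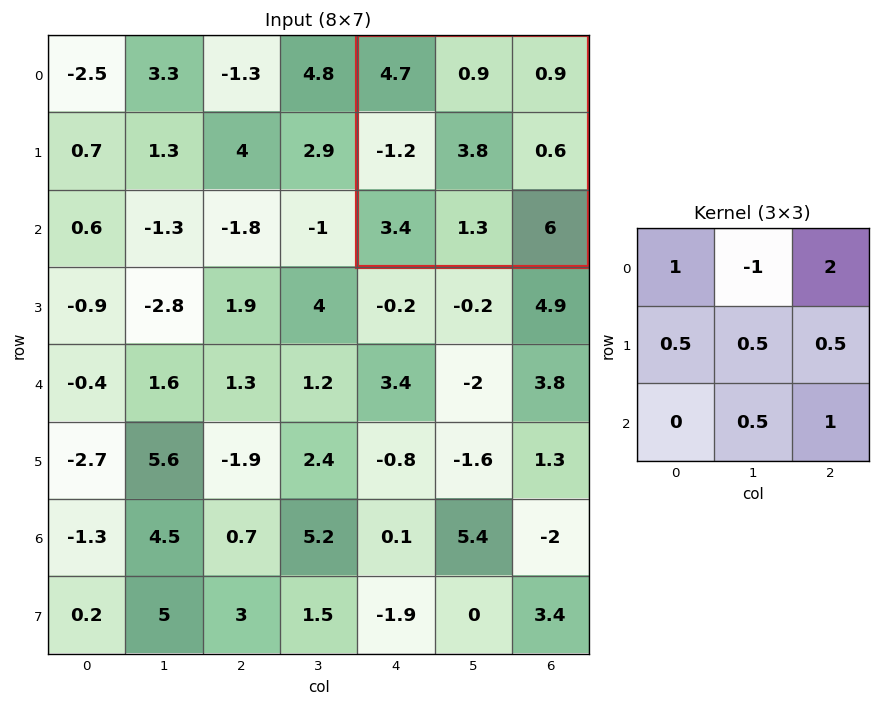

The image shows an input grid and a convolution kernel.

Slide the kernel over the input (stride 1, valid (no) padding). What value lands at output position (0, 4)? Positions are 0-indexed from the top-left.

13.85

The receptive field on the input at this output position is [4.7 0.9 0.9 / -1.2 3.8 0.6 / 3.4 1.3 6]. Elementwise product with the kernel and sum: 4.7·1 + 0.9·-1 + 0.9·2 + -1.2·0.5 + 3.8·0.5 + 0.6·0.5 + 1.3·0.5 + 6·1.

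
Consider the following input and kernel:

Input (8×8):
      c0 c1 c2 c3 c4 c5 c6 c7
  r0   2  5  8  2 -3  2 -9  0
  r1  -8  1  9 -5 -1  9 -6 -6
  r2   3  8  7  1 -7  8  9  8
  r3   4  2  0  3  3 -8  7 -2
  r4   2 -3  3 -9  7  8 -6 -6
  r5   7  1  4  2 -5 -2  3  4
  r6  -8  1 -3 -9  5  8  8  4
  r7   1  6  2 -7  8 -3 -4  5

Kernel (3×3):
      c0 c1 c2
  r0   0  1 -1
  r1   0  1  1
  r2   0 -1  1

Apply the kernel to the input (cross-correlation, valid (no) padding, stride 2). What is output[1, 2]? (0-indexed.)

-16

The receptive field on the input at this output position is [-7 8 9 / 3 -8 7 / 7 8 -6]. Elementwise product with the kernel and sum: 8·1 + 9·-1 + -8·1 + 7·1 + 8·-1 + -6·1.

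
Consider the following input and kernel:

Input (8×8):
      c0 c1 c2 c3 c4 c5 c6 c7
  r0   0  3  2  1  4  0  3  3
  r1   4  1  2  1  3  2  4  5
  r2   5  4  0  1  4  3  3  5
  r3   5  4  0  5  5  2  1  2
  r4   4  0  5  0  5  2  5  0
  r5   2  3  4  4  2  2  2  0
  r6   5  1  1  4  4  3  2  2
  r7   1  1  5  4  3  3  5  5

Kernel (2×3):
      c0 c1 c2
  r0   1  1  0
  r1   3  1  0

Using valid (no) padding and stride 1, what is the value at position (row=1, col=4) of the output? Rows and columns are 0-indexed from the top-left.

The receptive field on the input at this output position is [3 2 4 / 4 3 3]. Elementwise product with the kernel and sum: 3·1 + 2·1 + 4·3 + 3·1.

20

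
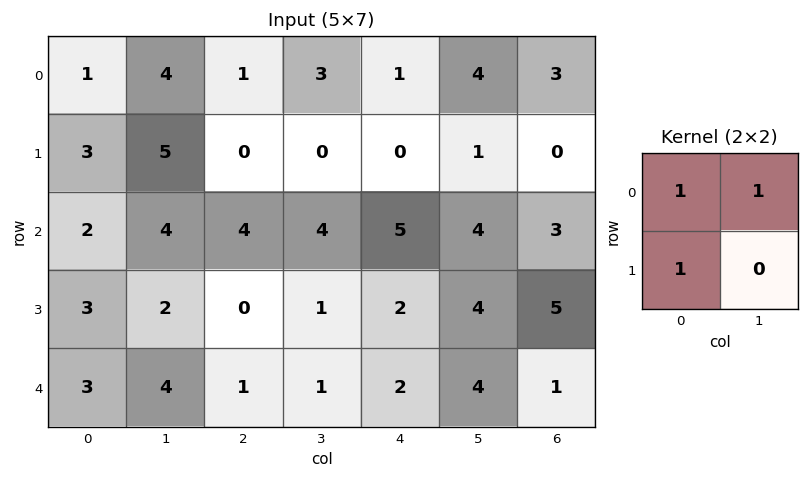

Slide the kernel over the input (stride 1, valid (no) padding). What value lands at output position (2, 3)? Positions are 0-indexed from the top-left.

The receptive field on the input at this output position is [4 5 / 1 2]. Elementwise product with the kernel and sum: 4·1 + 5·1 + 1·1.

10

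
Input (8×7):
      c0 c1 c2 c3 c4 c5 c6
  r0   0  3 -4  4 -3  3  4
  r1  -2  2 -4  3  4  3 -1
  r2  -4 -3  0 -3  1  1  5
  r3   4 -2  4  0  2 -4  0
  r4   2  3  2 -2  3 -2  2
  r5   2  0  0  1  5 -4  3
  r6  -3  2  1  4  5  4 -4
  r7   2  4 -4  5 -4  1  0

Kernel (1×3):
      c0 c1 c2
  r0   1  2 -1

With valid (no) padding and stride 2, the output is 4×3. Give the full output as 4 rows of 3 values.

10 7 -1
-10 -7 -2
6 -5 -3
0 4 17

Output[0,0]: The receptive field on the input at this output position is [0 3 -4]. Elementwise product with the kernel and sum: 0·1 + 3·2 + -4·-1.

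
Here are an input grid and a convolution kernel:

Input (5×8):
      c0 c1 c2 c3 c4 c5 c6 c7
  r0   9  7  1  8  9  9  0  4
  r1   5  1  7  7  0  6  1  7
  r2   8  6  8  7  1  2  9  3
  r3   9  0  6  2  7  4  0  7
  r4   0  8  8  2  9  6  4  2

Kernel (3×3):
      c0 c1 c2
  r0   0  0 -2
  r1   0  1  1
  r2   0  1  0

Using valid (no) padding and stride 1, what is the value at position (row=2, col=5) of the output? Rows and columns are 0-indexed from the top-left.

5

The receptive field on the input at this output position is [2 9 3 / 4 0 7 / 6 4 2]. Elementwise product with the kernel and sum: 3·-2 + 0·1 + 7·1 + 4·1.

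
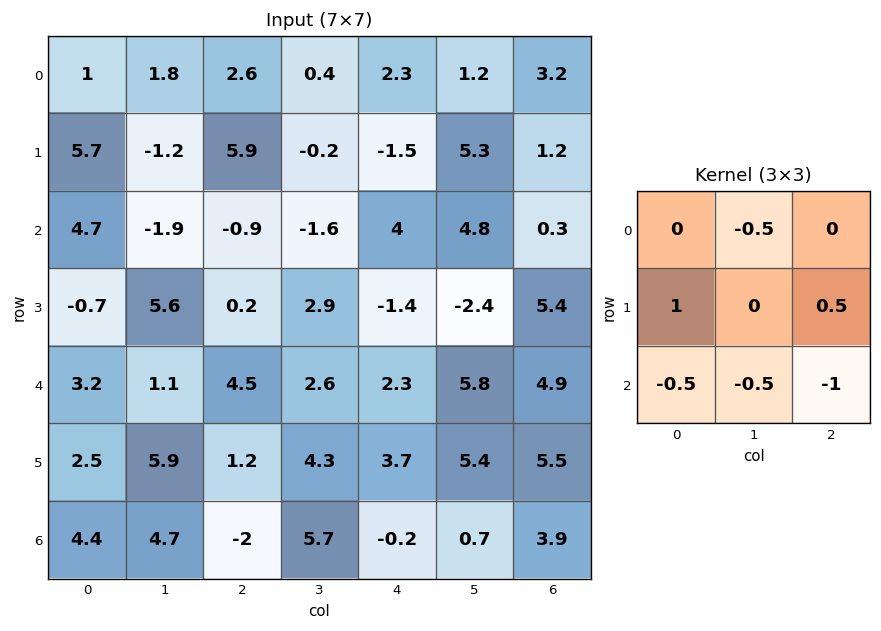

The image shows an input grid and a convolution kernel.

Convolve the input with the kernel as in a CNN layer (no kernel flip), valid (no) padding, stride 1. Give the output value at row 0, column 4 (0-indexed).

The receptive field on the input at this output position is [2.3 1.2 3.2 / -1.5 5.3 1.2 / 4 4.8 0.3]. Elementwise product with the kernel and sum: 1.2·-0.5 + -1.5·1 + 1.2·0.5 + 4·-0.5 + 4.8·-0.5 + 0.3·-1.

-6.2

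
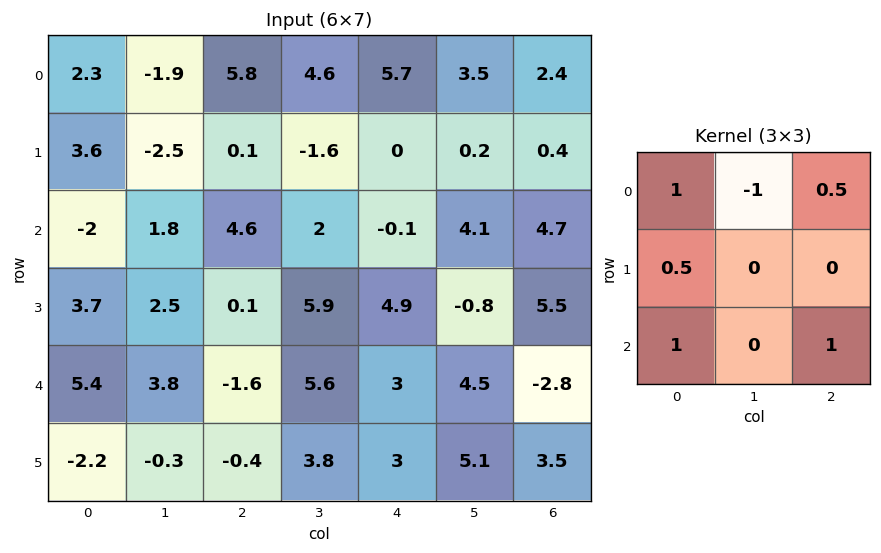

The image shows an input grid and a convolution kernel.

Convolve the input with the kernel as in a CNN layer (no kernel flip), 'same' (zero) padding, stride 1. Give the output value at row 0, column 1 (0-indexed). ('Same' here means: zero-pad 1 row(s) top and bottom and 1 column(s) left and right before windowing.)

The receptive field on the zero-padded input at this output position is [0 0 0 / 2.3 -1.9 5.8 / 3.6 -2.5 0.1]. Elementwise product with the kernel and sum: 0·1 + 0·-1 + 0·0.5 + 2.3·0.5 + 3.6·1 + 0.1·1.

4.85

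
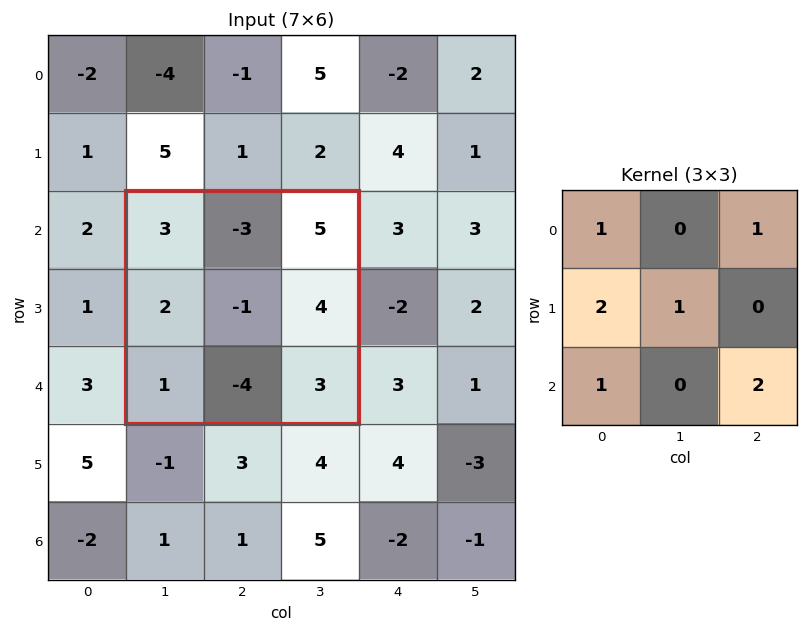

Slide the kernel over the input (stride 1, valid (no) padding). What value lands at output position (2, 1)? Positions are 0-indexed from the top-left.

The receptive field on the input at this output position is [3 -3 5 / 2 -1 4 / 1 -4 3]. Elementwise product with the kernel and sum: 3·1 + 5·1 + 2·2 + -1·1 + 1·1 + 3·2.

18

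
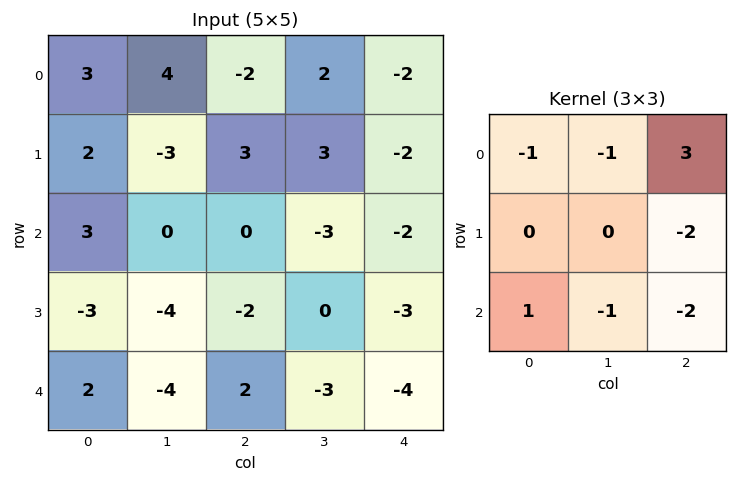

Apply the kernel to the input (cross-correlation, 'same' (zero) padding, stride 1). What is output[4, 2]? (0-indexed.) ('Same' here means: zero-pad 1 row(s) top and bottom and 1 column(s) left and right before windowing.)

12

The receptive field on the zero-padded input at this output position is [-4 -2 0 / -4 2 -3 / 0 0 0]. Elementwise product with the kernel and sum: -4·-1 + -2·-1 + 0·3 + -3·-2 + 0·1 + 0·-1 + 0·-2.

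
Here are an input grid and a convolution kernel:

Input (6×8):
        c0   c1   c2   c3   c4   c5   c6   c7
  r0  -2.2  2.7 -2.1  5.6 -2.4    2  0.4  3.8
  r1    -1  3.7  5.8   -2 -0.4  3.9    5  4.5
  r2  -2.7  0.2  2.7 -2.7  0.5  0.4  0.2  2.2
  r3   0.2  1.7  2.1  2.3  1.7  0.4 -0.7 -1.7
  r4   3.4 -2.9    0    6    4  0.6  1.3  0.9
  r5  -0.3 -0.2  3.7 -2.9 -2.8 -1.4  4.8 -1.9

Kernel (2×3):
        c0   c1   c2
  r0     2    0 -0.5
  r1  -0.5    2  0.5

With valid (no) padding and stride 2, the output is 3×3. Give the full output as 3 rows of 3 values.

Output[0,0]: The receptive field on the input at this output position is [-2.2 2.7 -2.1 / -1 3.7 5.8]. Elementwise product with the kernel and sum: -2.2·2 + -2.1·-0.5 + -1·-0.5 + 3.7·2 + 5.8·0.5.

7.45 -10.1 5.5
-2.4 9.55 0.5
8.4 -11.05 8.35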